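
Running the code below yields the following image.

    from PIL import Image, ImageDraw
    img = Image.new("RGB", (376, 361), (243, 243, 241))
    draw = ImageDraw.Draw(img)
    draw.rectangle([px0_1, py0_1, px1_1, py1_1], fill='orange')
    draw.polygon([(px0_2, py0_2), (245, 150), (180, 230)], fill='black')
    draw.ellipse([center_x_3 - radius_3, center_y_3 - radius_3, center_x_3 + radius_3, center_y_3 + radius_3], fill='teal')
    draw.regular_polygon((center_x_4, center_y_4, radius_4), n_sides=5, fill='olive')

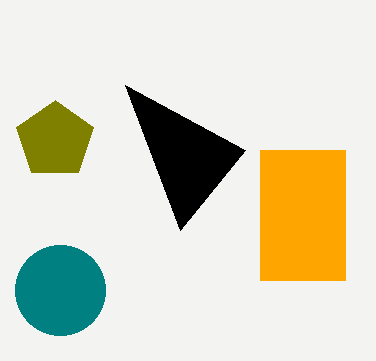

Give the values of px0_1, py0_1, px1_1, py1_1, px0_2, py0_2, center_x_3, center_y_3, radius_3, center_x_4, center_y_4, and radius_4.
px0_1 = 260, py0_1 = 150, px1_1 = 345, py1_1 = 280, px0_2 = 125, py0_2 = 85, center_x_3 = 60, center_y_3 = 290, radius_3 = 45, center_x_4 = 55, center_y_4 = 140, radius_4 = 40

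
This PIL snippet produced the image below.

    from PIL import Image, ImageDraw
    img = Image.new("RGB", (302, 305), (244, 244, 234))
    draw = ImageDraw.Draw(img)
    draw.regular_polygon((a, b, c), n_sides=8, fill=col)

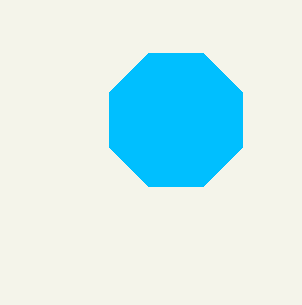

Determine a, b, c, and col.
a = 176
b = 120
c = 72
col = 'deepskyblue'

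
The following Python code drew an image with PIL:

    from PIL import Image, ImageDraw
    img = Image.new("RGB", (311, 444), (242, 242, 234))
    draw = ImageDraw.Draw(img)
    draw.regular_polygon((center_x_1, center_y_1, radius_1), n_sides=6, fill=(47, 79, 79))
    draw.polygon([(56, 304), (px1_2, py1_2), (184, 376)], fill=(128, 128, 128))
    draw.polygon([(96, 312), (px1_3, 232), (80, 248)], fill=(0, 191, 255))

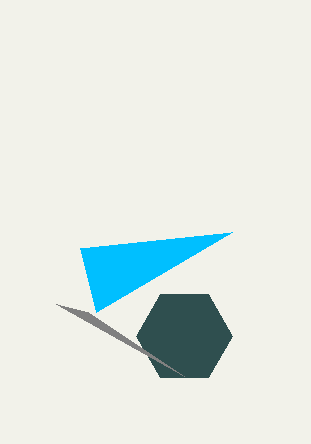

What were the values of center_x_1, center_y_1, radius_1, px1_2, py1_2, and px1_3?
center_x_1 = 184
center_y_1 = 336
radius_1 = 48
px1_2 = 88
py1_2 = 312
px1_3 = 232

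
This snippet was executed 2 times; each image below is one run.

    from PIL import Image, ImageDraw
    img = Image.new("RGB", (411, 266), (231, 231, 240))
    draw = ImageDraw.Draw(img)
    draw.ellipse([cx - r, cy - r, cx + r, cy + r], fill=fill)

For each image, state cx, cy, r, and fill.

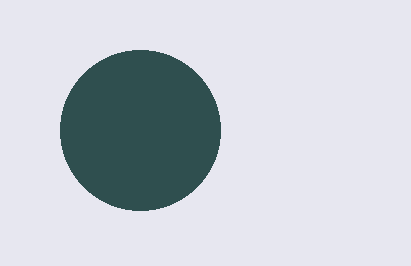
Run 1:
cx = 140
cy = 130
r = 80
fill = 'darkslategray'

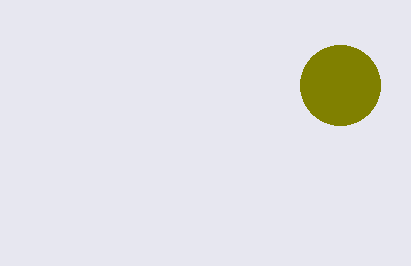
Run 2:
cx = 340, cy = 85, r = 40, fill = 'olive'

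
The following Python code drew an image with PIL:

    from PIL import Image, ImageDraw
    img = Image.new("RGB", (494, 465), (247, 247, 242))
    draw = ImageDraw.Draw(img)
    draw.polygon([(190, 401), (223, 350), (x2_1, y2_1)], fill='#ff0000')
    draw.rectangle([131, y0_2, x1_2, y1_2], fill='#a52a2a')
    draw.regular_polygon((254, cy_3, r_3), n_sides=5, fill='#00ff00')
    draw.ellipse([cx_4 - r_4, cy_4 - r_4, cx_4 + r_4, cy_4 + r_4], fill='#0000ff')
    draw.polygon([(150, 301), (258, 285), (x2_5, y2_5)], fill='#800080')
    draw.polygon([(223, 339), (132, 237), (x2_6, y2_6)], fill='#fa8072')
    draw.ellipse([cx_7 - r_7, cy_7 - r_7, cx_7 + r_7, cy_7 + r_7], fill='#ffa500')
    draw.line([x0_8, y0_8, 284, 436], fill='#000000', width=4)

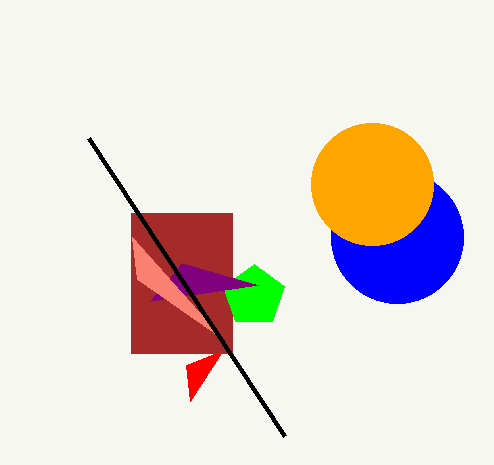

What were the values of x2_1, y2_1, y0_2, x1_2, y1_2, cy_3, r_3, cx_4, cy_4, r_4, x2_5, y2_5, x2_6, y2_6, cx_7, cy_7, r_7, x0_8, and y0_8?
x2_1 = 186
y2_1 = 365
y0_2 = 213
x1_2 = 232
y1_2 = 353
cy_3 = 296
r_3 = 32
cx_4 = 397
cy_4 = 237
r_4 = 66
x2_5 = 182
y2_5 = 263
x2_6 = 137
y2_6 = 279
cx_7 = 372
cy_7 = 184
r_7 = 61
x0_8 = 88
y0_8 = 138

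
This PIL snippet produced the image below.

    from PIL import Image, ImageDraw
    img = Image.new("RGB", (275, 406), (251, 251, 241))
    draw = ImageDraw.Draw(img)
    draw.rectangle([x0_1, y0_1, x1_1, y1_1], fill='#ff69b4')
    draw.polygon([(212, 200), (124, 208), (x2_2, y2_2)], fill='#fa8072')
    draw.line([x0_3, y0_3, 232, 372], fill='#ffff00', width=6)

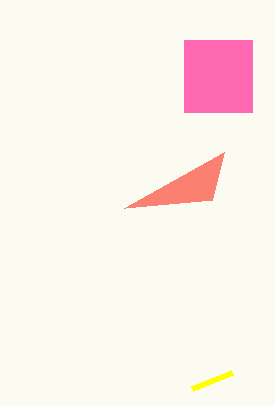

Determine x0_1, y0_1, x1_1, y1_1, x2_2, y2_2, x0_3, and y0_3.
x0_1 = 184; y0_1 = 40; x1_1 = 252; y1_1 = 112; x2_2 = 224; y2_2 = 152; x0_3 = 192; y0_3 = 388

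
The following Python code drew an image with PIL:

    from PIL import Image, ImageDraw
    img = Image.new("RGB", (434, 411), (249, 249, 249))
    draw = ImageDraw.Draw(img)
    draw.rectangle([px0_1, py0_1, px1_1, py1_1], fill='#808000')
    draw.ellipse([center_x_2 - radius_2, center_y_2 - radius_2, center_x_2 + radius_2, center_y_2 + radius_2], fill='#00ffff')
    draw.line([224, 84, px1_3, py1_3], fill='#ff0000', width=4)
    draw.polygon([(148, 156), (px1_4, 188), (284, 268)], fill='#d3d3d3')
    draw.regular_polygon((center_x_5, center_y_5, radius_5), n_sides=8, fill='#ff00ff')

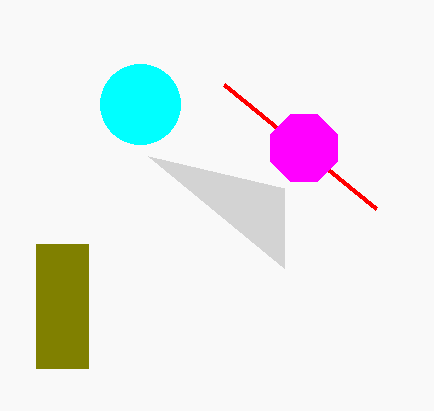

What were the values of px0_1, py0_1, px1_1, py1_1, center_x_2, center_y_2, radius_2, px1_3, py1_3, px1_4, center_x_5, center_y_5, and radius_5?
px0_1 = 36
py0_1 = 244
px1_1 = 88
py1_1 = 368
center_x_2 = 140
center_y_2 = 104
radius_2 = 40
px1_3 = 376
py1_3 = 208
px1_4 = 284
center_x_5 = 304
center_y_5 = 148
radius_5 = 36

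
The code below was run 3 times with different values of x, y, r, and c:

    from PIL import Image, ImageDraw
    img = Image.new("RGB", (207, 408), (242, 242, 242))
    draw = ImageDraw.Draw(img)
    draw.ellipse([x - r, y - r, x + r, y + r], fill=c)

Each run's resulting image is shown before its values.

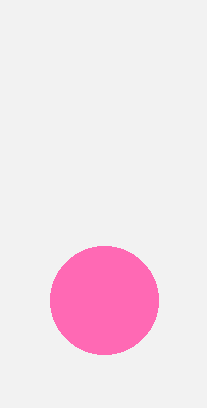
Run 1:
x = 104; y = 300; r = 54; c = 'hotpink'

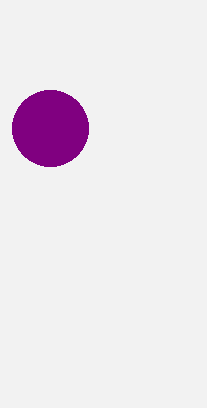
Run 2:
x = 50
y = 128
r = 38
c = 'purple'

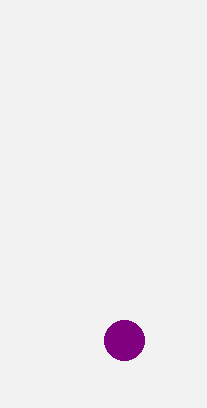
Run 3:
x = 124
y = 340
r = 20
c = 'purple'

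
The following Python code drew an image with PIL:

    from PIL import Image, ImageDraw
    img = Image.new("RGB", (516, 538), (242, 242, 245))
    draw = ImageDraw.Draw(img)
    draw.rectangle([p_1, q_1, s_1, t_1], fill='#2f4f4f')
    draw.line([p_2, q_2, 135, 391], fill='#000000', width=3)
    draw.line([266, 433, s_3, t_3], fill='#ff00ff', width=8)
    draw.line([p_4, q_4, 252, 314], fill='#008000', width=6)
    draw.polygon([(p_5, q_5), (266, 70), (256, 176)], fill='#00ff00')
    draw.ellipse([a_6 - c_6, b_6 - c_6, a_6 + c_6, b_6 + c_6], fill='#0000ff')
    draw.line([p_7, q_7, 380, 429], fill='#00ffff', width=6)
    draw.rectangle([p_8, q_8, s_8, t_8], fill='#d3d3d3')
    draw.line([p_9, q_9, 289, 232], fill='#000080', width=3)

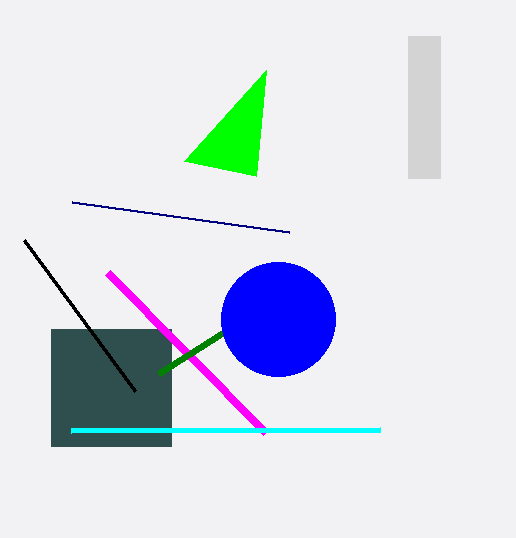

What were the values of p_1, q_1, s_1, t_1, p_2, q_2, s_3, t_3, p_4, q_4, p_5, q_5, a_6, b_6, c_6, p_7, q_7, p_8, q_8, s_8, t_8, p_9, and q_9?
p_1 = 51; q_1 = 329; s_1 = 171; t_1 = 446; p_2 = 24; q_2 = 240; s_3 = 108; t_3 = 273; p_4 = 159; q_4 = 373; p_5 = 184; q_5 = 161; a_6 = 278; b_6 = 319; c_6 = 57; p_7 = 71; q_7 = 430; p_8 = 408; q_8 = 36; s_8 = 440; t_8 = 178; p_9 = 72; q_9 = 202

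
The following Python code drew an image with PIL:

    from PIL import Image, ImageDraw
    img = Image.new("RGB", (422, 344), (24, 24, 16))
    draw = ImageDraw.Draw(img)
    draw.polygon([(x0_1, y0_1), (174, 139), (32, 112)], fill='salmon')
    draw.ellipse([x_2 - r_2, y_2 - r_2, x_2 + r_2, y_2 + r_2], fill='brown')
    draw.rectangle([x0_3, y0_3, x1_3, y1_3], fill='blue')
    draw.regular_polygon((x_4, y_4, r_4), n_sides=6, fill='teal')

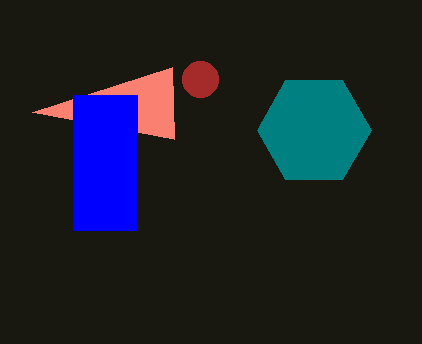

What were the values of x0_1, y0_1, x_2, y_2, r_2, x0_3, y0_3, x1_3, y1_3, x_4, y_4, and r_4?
x0_1 = 172
y0_1 = 67
x_2 = 200
y_2 = 79
r_2 = 18
x0_3 = 73
y0_3 = 95
x1_3 = 137
y1_3 = 230
x_4 = 314
y_4 = 130
r_4 = 57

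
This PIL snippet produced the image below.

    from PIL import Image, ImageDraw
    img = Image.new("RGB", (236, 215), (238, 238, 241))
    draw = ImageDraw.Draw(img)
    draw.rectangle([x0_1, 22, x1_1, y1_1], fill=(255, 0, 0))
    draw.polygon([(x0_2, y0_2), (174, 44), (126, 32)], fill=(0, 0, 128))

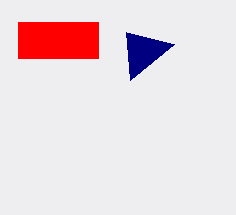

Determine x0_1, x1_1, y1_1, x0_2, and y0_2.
x0_1 = 18
x1_1 = 98
y1_1 = 58
x0_2 = 130
y0_2 = 80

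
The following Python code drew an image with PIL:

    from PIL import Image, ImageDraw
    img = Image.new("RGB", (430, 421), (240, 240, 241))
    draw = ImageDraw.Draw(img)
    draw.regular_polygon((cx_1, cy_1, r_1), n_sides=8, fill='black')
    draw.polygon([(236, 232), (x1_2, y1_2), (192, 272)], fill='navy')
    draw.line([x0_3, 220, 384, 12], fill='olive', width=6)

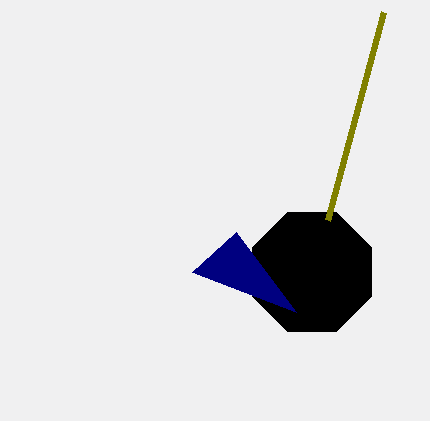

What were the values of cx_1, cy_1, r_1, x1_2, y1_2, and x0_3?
cx_1 = 312, cy_1 = 272, r_1 = 64, x1_2 = 296, y1_2 = 312, x0_3 = 328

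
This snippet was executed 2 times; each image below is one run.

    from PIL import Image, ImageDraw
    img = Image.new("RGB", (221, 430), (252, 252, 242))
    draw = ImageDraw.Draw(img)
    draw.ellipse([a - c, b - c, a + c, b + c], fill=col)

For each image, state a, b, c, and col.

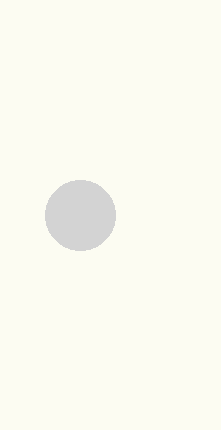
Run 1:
a = 80; b = 215; c = 35; col = 'lightgray'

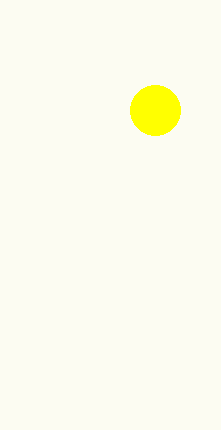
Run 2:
a = 155; b = 110; c = 25; col = 'yellow'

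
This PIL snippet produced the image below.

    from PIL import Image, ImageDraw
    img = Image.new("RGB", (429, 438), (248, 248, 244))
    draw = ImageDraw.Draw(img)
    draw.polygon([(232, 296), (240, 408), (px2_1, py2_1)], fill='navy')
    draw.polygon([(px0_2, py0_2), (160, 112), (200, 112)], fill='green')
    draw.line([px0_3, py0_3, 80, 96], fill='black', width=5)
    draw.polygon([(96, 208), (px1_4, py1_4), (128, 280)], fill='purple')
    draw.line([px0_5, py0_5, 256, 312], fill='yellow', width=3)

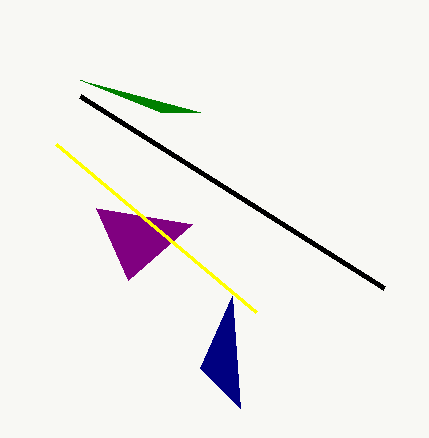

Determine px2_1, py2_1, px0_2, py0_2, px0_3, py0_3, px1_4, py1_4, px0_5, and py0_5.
px2_1 = 200; py2_1 = 368; px0_2 = 80; py0_2 = 80; px0_3 = 384; py0_3 = 288; px1_4 = 192; py1_4 = 224; px0_5 = 56; py0_5 = 144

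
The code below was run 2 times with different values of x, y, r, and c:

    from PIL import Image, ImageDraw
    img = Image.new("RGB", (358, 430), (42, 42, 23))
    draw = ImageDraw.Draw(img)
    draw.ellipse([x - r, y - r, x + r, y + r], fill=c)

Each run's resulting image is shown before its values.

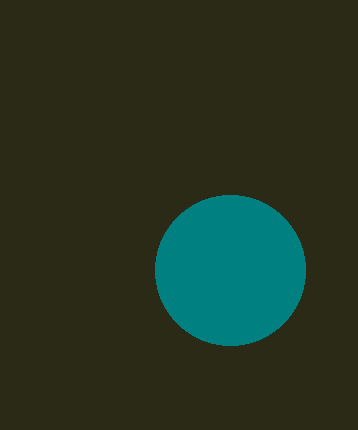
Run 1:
x = 230
y = 270
r = 75
c = 'teal'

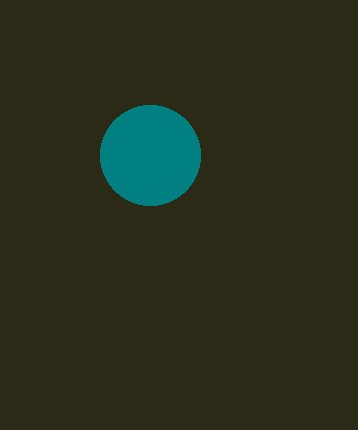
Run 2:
x = 150
y = 155
r = 50
c = 'teal'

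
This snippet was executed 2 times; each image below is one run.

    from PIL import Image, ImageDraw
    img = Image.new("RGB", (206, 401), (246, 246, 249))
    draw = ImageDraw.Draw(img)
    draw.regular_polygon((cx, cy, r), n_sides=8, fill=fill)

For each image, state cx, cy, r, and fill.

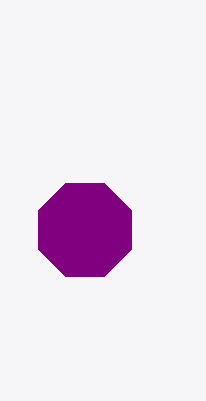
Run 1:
cx = 85, cy = 230, r = 50, fill = 'purple'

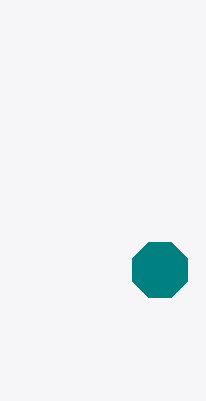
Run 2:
cx = 160
cy = 270
r = 30
fill = 'teal'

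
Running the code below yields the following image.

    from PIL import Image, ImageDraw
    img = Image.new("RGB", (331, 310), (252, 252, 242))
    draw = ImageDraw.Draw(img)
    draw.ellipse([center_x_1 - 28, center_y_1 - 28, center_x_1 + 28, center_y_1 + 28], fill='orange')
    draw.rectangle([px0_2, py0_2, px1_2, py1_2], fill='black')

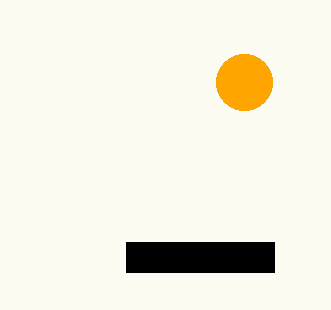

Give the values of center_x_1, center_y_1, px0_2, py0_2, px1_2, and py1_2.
center_x_1 = 244
center_y_1 = 82
px0_2 = 126
py0_2 = 242
px1_2 = 274
py1_2 = 272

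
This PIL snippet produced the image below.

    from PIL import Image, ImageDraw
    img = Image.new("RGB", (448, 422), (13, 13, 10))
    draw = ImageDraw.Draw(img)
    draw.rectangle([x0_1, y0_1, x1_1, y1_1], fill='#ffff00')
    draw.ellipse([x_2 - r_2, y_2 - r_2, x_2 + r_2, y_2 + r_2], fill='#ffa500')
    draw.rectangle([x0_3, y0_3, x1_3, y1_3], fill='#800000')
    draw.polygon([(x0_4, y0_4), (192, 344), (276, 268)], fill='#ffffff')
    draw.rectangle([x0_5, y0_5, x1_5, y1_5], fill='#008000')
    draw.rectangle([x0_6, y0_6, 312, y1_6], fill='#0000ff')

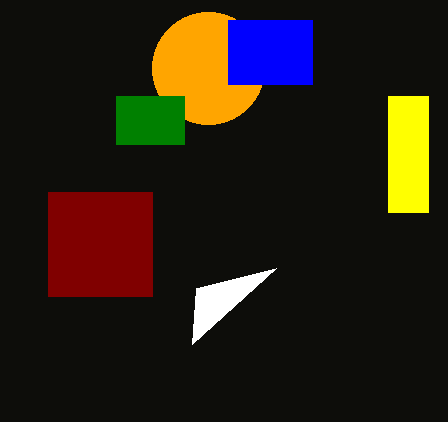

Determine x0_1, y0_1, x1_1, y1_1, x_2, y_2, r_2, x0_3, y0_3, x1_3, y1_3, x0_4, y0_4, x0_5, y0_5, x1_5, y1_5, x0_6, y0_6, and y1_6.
x0_1 = 388
y0_1 = 96
x1_1 = 428
y1_1 = 212
x_2 = 208
y_2 = 68
r_2 = 56
x0_3 = 48
y0_3 = 192
x1_3 = 152
y1_3 = 296
x0_4 = 196
y0_4 = 288
x0_5 = 116
y0_5 = 96
x1_5 = 184
y1_5 = 144
x0_6 = 228
y0_6 = 20
y1_6 = 84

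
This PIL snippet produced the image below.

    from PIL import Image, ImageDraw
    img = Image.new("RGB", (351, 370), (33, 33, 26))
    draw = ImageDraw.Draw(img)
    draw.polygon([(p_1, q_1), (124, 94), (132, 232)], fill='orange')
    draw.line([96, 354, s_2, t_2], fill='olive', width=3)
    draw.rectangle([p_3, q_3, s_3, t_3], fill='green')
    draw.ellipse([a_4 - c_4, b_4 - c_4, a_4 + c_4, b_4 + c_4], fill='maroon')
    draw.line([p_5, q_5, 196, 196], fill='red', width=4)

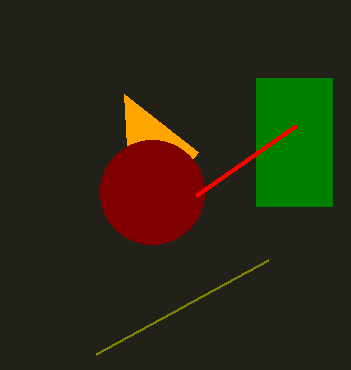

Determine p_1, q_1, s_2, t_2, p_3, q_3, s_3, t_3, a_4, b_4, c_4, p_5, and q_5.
p_1 = 198
q_1 = 152
s_2 = 268
t_2 = 260
p_3 = 256
q_3 = 78
s_3 = 332
t_3 = 206
a_4 = 152
b_4 = 192
c_4 = 52
p_5 = 296
q_5 = 126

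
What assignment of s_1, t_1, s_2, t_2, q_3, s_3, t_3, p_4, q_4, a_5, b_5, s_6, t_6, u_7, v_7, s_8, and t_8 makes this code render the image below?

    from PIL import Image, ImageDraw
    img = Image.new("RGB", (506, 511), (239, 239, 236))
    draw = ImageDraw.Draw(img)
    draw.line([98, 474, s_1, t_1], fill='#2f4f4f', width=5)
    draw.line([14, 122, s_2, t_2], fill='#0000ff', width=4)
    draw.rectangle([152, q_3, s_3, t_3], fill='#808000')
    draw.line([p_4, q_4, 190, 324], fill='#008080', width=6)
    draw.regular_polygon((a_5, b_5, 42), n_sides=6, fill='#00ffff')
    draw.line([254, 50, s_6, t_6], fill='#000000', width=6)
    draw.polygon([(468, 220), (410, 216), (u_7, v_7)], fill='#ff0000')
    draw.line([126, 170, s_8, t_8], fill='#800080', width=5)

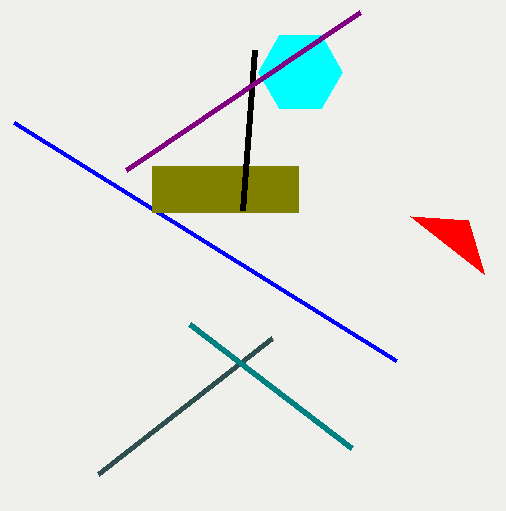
s_1 = 272; t_1 = 338; s_2 = 396; t_2 = 360; q_3 = 166; s_3 = 298; t_3 = 212; p_4 = 352; q_4 = 448; a_5 = 300; b_5 = 72; s_6 = 242; t_6 = 210; u_7 = 484; v_7 = 274; s_8 = 360; t_8 = 12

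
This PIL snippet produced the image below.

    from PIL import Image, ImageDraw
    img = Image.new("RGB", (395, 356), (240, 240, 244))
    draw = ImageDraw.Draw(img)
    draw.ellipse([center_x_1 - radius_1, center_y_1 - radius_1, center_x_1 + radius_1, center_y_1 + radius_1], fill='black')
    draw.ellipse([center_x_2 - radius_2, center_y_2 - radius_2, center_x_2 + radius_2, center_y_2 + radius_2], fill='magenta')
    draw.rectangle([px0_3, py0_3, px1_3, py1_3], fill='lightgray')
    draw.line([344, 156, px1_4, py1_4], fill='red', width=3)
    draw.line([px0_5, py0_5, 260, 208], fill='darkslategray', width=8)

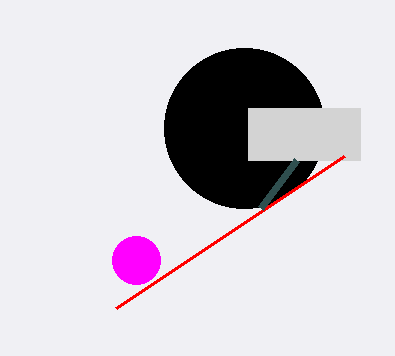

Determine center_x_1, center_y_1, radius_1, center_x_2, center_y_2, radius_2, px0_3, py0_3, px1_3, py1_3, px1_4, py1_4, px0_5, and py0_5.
center_x_1 = 244
center_y_1 = 128
radius_1 = 80
center_x_2 = 136
center_y_2 = 260
radius_2 = 24
px0_3 = 248
py0_3 = 108
px1_3 = 360
py1_3 = 160
px1_4 = 116
py1_4 = 308
px0_5 = 296
py0_5 = 160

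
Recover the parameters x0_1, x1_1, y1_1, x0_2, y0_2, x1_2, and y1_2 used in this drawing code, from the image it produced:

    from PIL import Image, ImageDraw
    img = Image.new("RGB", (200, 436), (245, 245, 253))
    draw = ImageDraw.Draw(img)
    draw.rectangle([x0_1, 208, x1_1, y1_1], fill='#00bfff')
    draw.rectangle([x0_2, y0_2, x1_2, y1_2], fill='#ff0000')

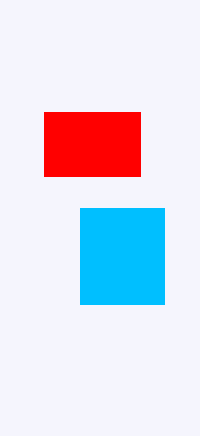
x0_1 = 80, x1_1 = 164, y1_1 = 304, x0_2 = 44, y0_2 = 112, x1_2 = 140, y1_2 = 176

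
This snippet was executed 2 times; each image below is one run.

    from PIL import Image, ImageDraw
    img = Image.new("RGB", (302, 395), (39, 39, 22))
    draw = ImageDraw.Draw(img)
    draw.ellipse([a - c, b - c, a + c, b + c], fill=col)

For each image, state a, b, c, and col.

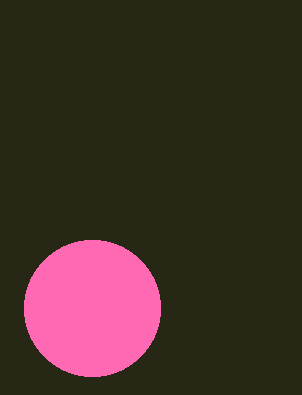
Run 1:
a = 92
b = 308
c = 68
col = 'hotpink'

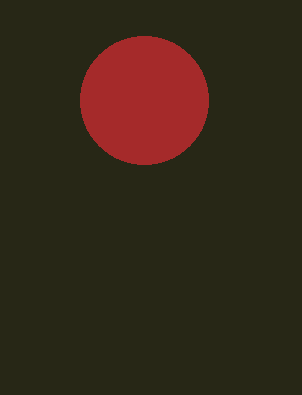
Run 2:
a = 144
b = 100
c = 64
col = 'brown'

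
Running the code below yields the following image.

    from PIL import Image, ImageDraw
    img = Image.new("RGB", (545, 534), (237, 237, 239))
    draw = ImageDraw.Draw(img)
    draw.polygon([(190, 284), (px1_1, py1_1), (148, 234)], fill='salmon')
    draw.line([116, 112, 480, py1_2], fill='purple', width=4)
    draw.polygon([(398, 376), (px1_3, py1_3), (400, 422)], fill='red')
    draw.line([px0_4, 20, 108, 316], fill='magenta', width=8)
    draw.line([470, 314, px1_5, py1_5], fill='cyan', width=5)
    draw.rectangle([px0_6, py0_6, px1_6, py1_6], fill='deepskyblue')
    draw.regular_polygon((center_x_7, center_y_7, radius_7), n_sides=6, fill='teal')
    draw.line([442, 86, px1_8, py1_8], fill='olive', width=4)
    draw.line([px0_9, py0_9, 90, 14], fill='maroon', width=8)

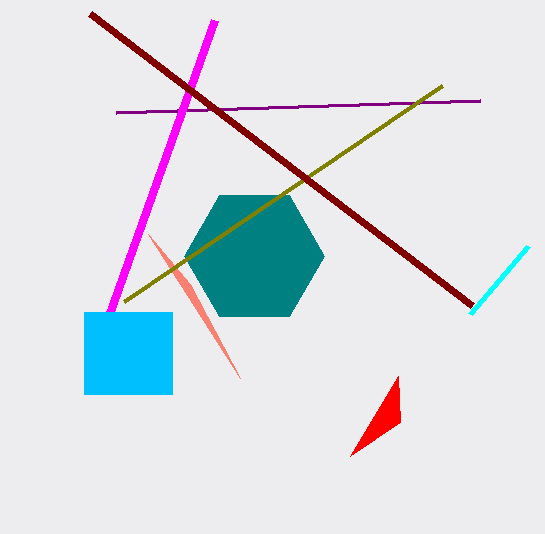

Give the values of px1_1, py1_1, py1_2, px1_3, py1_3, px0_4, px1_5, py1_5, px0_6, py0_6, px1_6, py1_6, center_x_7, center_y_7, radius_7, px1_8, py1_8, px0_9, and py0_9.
px1_1 = 240
py1_1 = 378
py1_2 = 100
px1_3 = 350
py1_3 = 456
px0_4 = 214
px1_5 = 528
py1_5 = 246
px0_6 = 84
py0_6 = 312
px1_6 = 172
py1_6 = 394
center_x_7 = 254
center_y_7 = 256
radius_7 = 70
px1_8 = 124
py1_8 = 302
px0_9 = 472
py0_9 = 306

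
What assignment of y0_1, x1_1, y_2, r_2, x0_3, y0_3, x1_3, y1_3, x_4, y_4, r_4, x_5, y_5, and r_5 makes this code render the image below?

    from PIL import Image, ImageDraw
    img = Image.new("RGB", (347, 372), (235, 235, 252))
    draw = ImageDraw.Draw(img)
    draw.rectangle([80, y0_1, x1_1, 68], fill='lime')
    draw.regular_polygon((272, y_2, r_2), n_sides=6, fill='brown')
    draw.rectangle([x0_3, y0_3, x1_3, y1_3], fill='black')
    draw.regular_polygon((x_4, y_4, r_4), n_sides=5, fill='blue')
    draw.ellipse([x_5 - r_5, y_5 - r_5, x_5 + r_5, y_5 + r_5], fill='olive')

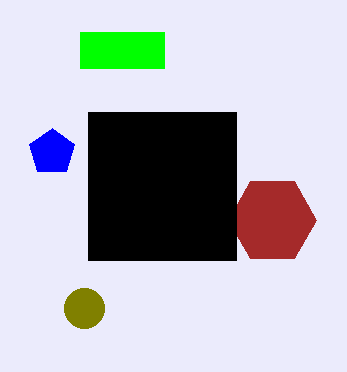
y0_1 = 32, x1_1 = 164, y_2 = 220, r_2 = 44, x0_3 = 88, y0_3 = 112, x1_3 = 236, y1_3 = 260, x_4 = 52, y_4 = 152, r_4 = 24, x_5 = 84, y_5 = 308, r_5 = 20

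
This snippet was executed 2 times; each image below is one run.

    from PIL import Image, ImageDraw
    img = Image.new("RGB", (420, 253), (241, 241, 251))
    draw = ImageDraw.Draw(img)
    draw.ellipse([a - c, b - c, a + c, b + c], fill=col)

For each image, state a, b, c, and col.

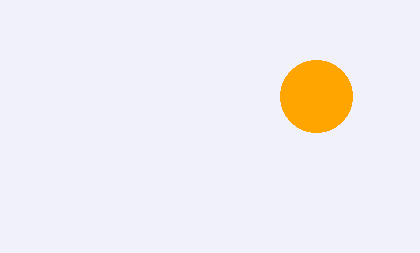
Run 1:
a = 316; b = 96; c = 36; col = 'orange'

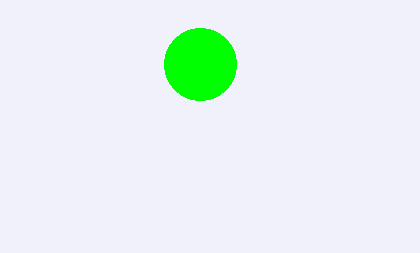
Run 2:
a = 200, b = 64, c = 36, col = 'lime'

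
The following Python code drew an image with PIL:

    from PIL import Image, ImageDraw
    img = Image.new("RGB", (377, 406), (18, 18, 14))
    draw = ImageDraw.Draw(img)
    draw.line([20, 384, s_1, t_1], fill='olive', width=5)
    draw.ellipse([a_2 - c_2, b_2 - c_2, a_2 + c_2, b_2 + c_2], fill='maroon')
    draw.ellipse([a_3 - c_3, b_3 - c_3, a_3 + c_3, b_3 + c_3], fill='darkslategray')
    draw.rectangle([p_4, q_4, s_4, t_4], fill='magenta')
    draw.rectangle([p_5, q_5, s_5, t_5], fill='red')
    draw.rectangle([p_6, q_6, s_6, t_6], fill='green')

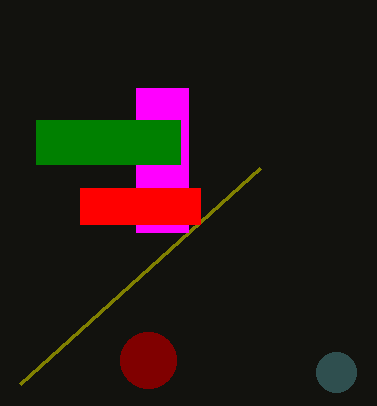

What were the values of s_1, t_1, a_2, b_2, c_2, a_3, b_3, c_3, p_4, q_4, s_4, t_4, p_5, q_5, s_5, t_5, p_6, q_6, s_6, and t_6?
s_1 = 260; t_1 = 168; a_2 = 148; b_2 = 360; c_2 = 28; a_3 = 336; b_3 = 372; c_3 = 20; p_4 = 136; q_4 = 88; s_4 = 188; t_4 = 232; p_5 = 80; q_5 = 188; s_5 = 200; t_5 = 224; p_6 = 36; q_6 = 120; s_6 = 180; t_6 = 164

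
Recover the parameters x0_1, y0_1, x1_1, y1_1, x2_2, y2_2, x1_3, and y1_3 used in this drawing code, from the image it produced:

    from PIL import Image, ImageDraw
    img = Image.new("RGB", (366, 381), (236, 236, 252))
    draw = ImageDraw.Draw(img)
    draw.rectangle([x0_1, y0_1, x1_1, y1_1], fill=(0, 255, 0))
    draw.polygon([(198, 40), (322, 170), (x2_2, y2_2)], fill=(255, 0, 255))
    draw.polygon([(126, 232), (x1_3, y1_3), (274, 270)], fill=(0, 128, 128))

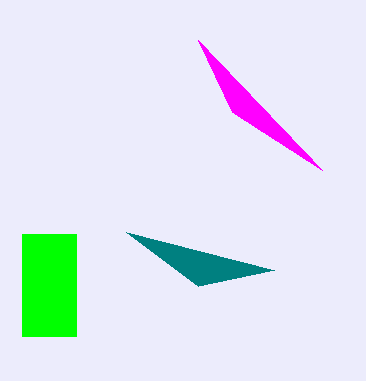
x0_1 = 22, y0_1 = 234, x1_1 = 76, y1_1 = 336, x2_2 = 232, y2_2 = 112, x1_3 = 198, y1_3 = 286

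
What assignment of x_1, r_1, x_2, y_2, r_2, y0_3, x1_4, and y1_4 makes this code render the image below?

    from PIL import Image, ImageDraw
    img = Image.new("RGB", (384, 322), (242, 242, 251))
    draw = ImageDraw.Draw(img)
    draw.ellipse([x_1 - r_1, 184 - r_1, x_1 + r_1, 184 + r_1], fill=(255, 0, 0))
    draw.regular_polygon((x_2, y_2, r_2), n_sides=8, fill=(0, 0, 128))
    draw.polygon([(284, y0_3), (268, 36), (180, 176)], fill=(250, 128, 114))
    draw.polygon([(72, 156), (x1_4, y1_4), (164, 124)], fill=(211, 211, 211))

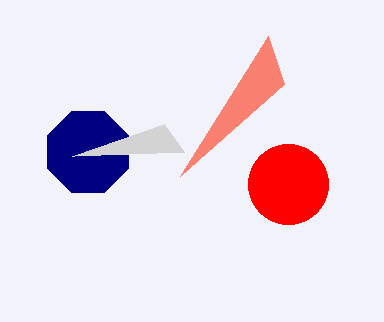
x_1 = 288, r_1 = 40, x_2 = 88, y_2 = 152, r_2 = 44, y0_3 = 84, x1_4 = 184, y1_4 = 152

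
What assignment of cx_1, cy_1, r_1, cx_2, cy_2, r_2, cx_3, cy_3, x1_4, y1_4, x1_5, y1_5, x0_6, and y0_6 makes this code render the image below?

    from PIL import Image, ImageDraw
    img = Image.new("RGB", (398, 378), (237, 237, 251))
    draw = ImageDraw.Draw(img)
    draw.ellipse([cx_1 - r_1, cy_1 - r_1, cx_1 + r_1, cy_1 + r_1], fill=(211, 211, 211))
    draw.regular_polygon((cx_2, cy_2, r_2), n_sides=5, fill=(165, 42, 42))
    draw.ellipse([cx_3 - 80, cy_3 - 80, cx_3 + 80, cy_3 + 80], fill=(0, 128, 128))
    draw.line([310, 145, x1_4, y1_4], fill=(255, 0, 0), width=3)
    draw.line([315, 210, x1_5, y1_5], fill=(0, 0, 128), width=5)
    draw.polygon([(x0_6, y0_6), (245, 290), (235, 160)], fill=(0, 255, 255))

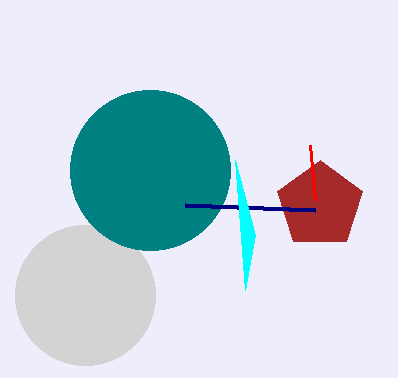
cx_1 = 85, cy_1 = 295, r_1 = 70, cx_2 = 320, cy_2 = 205, r_2 = 45, cx_3 = 150, cy_3 = 170, x1_4 = 315, y1_4 = 200, x1_5 = 185, y1_5 = 205, x0_6 = 255, y0_6 = 235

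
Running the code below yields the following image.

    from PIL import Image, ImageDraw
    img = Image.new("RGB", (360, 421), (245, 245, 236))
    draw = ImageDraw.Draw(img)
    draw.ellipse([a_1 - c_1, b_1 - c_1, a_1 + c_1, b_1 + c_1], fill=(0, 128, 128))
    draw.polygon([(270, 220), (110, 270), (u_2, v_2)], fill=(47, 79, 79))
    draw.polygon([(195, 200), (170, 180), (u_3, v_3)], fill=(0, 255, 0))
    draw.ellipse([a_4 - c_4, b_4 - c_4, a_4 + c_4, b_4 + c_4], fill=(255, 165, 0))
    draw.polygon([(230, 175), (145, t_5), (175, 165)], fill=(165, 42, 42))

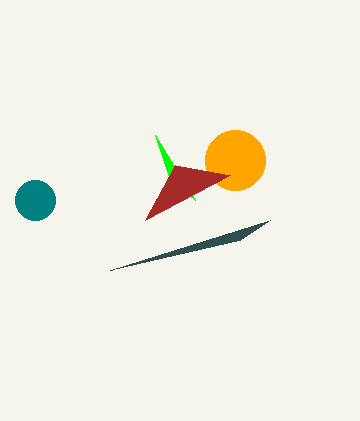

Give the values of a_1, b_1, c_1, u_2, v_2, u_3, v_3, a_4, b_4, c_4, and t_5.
a_1 = 35; b_1 = 200; c_1 = 20; u_2 = 240; v_2 = 240; u_3 = 155; v_3 = 135; a_4 = 235; b_4 = 160; c_4 = 30; t_5 = 220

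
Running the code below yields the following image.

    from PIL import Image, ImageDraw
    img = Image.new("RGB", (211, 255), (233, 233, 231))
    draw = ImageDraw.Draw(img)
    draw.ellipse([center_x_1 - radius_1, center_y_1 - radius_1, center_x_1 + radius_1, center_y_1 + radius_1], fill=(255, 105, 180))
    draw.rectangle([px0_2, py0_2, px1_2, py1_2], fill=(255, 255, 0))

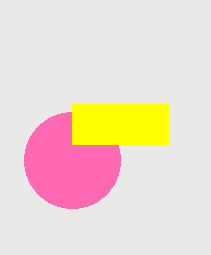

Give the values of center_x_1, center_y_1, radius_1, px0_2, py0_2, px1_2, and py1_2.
center_x_1 = 72, center_y_1 = 160, radius_1 = 48, px0_2 = 72, py0_2 = 104, px1_2 = 168, py1_2 = 144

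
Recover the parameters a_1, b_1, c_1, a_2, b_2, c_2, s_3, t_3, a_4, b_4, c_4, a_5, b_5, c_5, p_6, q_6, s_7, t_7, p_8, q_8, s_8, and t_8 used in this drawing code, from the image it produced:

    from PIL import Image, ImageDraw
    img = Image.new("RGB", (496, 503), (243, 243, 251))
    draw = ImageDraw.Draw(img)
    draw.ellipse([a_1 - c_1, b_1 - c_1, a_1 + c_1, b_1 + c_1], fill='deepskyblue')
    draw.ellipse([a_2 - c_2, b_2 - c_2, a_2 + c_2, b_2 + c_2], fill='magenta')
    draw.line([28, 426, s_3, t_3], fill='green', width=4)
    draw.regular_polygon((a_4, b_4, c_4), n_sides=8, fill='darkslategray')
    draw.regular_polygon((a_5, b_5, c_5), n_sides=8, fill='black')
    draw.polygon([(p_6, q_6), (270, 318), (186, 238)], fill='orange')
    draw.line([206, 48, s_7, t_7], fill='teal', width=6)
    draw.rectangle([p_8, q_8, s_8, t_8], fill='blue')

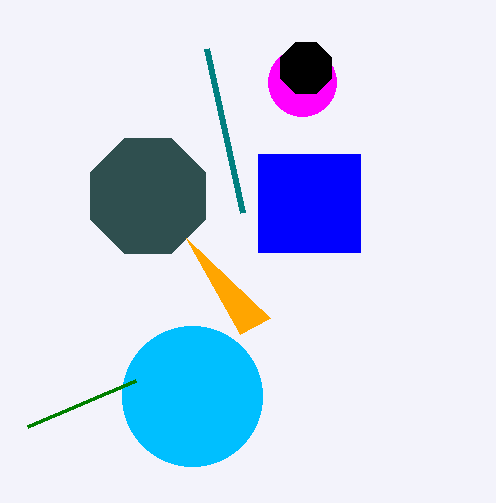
a_1 = 192
b_1 = 396
c_1 = 70
a_2 = 302
b_2 = 82
c_2 = 34
s_3 = 136
t_3 = 380
a_4 = 148
b_4 = 196
c_4 = 62
a_5 = 306
b_5 = 68
c_5 = 28
p_6 = 240
q_6 = 334
s_7 = 242
t_7 = 212
p_8 = 258
q_8 = 154
s_8 = 360
t_8 = 252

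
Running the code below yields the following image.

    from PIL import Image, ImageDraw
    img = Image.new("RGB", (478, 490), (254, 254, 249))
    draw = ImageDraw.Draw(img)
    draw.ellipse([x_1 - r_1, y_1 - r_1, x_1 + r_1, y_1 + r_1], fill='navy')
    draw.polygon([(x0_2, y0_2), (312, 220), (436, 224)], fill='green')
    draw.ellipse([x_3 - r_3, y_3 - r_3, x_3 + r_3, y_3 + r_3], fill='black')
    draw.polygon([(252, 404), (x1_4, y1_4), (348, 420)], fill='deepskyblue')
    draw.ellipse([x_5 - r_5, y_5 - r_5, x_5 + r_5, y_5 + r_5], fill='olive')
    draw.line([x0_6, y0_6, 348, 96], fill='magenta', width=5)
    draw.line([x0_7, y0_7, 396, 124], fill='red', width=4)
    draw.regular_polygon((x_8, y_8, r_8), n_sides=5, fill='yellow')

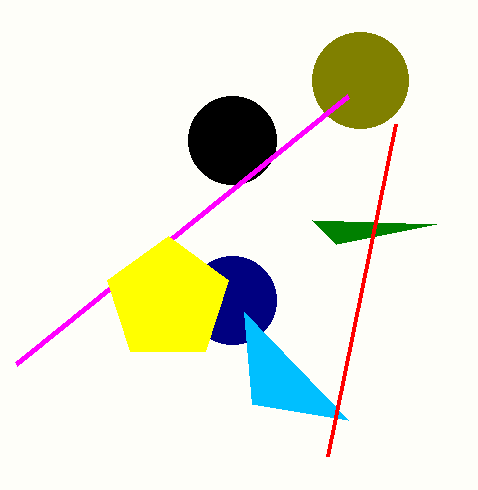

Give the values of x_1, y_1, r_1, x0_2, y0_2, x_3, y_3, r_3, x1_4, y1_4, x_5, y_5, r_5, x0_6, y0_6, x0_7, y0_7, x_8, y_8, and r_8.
x_1 = 232; y_1 = 300; r_1 = 44; x0_2 = 336; y0_2 = 244; x_3 = 232; y_3 = 140; r_3 = 44; x1_4 = 244; y1_4 = 312; x_5 = 360; y_5 = 80; r_5 = 48; x0_6 = 16; y0_6 = 364; x0_7 = 328; y0_7 = 456; x_8 = 168; y_8 = 300; r_8 = 64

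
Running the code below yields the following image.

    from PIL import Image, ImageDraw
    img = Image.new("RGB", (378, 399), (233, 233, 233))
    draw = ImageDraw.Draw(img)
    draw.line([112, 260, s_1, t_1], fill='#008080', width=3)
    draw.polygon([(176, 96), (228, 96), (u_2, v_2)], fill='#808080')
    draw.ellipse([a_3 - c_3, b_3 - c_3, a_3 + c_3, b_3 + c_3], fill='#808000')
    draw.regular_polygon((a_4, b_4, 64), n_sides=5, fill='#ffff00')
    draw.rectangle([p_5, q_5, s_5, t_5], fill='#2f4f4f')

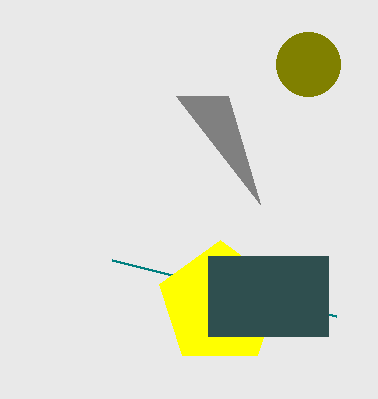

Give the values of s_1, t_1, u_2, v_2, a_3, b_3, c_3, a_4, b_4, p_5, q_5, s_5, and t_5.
s_1 = 336
t_1 = 316
u_2 = 260
v_2 = 204
a_3 = 308
b_3 = 64
c_3 = 32
a_4 = 220
b_4 = 304
p_5 = 208
q_5 = 256
s_5 = 328
t_5 = 336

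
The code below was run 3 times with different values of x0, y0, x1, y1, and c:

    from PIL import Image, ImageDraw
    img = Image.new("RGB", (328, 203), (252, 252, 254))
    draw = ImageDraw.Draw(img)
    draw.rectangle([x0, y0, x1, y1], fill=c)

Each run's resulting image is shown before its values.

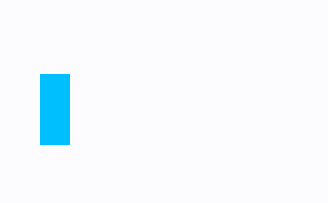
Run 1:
x0 = 40, y0 = 74, x1 = 69, y1 = 144, c = 'deepskyblue'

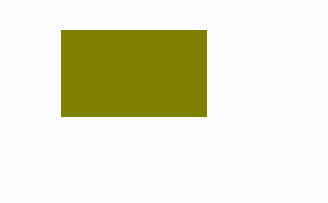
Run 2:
x0 = 61; y0 = 30; x1 = 206; y1 = 116; c = 'olive'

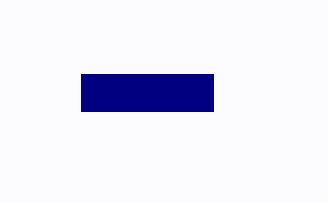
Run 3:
x0 = 81
y0 = 74
x1 = 213
y1 = 111
c = 'navy'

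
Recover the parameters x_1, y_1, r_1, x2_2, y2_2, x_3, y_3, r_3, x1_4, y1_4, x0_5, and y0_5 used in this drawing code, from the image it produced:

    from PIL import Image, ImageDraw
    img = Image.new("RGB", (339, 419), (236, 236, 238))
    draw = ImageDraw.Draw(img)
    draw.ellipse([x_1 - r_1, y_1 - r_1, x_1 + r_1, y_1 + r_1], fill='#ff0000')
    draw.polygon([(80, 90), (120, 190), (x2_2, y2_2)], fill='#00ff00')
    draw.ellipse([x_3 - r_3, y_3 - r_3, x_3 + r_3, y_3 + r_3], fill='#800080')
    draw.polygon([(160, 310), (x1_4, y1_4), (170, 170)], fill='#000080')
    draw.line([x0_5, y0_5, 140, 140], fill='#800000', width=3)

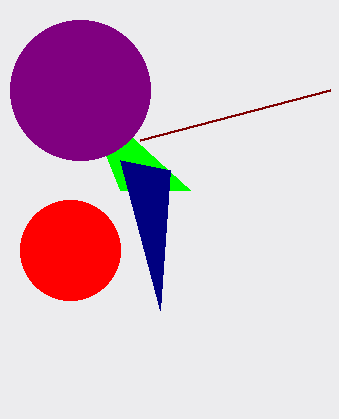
x_1 = 70
y_1 = 250
r_1 = 50
x2_2 = 190
y2_2 = 190
x_3 = 80
y_3 = 90
r_3 = 70
x1_4 = 120
y1_4 = 160
x0_5 = 330
y0_5 = 90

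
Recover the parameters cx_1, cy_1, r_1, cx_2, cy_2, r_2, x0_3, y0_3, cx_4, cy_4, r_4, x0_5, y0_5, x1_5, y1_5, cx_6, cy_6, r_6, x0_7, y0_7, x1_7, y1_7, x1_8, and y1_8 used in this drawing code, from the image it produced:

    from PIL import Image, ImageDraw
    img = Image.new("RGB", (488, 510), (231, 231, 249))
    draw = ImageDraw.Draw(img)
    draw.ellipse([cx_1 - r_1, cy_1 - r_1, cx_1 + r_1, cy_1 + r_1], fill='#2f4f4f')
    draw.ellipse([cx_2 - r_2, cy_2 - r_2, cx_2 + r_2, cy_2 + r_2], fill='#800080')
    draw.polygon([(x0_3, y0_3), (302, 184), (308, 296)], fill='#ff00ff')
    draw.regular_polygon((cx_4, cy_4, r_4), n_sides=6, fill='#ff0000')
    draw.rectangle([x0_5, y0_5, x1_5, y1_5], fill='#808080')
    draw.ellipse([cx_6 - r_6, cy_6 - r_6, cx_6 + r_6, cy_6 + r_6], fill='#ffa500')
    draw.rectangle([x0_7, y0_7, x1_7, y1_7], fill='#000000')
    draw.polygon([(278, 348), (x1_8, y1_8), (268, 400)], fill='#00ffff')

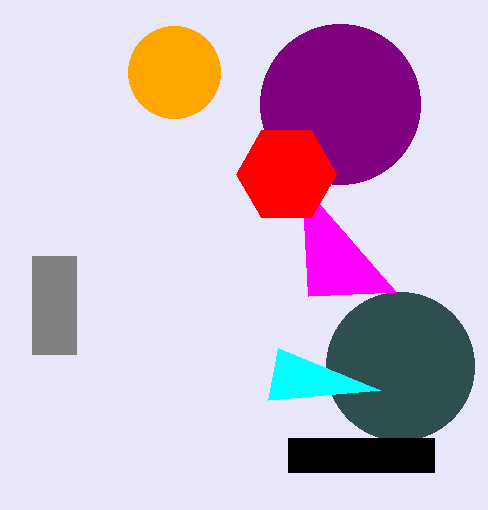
cx_1 = 400
cy_1 = 366
r_1 = 74
cx_2 = 340
cy_2 = 104
r_2 = 80
x0_3 = 396
y0_3 = 292
cx_4 = 286
cy_4 = 174
r_4 = 50
x0_5 = 32
y0_5 = 256
x1_5 = 76
y1_5 = 354
cx_6 = 174
cy_6 = 72
r_6 = 46
x0_7 = 288
y0_7 = 438
x1_7 = 434
y1_7 = 472
x1_8 = 380
y1_8 = 390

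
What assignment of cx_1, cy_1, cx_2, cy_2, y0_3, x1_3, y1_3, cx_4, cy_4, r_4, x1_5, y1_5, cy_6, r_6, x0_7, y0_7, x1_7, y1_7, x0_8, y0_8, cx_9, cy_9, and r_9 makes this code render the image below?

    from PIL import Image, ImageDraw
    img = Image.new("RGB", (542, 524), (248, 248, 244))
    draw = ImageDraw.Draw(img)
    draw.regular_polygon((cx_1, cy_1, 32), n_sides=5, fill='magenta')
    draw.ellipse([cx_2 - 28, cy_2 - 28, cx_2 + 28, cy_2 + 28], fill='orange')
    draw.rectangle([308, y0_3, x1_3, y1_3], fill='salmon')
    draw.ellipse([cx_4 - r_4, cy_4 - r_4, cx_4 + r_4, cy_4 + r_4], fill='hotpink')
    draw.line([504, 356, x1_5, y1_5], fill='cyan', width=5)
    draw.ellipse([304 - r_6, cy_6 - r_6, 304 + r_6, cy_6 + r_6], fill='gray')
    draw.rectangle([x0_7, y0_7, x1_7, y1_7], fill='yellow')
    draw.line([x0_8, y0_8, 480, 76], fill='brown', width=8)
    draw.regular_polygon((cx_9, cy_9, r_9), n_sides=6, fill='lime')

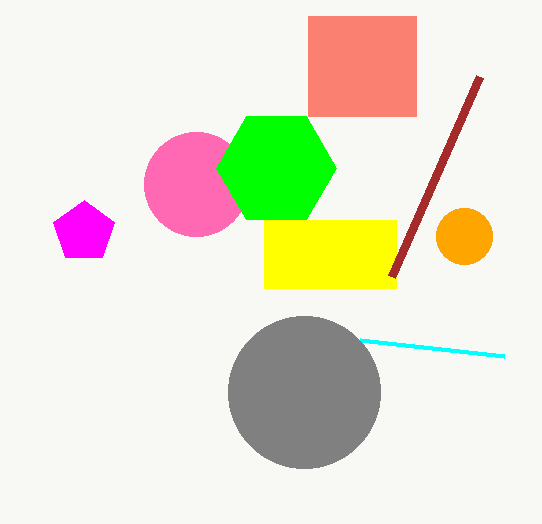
cx_1 = 84; cy_1 = 232; cx_2 = 464; cy_2 = 236; y0_3 = 16; x1_3 = 416; y1_3 = 116; cx_4 = 196; cy_4 = 184; r_4 = 52; x1_5 = 360; y1_5 = 340; cy_6 = 392; r_6 = 76; x0_7 = 264; y0_7 = 220; x1_7 = 396; y1_7 = 288; x0_8 = 392; y0_8 = 276; cx_9 = 276; cy_9 = 168; r_9 = 60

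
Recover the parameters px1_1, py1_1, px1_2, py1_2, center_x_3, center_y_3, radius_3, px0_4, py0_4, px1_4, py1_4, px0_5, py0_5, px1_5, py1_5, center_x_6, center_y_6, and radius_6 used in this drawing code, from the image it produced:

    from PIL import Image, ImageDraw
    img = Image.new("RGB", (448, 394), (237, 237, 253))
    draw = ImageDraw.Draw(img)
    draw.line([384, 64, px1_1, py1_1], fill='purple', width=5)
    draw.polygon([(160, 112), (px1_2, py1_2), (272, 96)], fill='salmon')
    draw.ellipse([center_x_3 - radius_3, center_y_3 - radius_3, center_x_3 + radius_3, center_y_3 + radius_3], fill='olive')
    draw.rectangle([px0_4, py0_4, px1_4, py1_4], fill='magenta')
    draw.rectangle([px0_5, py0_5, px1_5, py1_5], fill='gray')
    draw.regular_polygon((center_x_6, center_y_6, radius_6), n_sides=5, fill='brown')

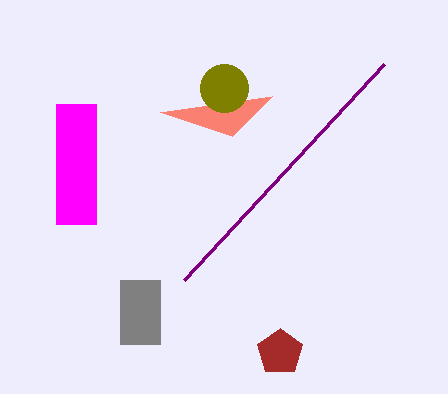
px1_1 = 184; py1_1 = 280; px1_2 = 232; py1_2 = 136; center_x_3 = 224; center_y_3 = 88; radius_3 = 24; px0_4 = 56; py0_4 = 104; px1_4 = 96; py1_4 = 224; px0_5 = 120; py0_5 = 280; px1_5 = 160; py1_5 = 344; center_x_6 = 280; center_y_6 = 352; radius_6 = 24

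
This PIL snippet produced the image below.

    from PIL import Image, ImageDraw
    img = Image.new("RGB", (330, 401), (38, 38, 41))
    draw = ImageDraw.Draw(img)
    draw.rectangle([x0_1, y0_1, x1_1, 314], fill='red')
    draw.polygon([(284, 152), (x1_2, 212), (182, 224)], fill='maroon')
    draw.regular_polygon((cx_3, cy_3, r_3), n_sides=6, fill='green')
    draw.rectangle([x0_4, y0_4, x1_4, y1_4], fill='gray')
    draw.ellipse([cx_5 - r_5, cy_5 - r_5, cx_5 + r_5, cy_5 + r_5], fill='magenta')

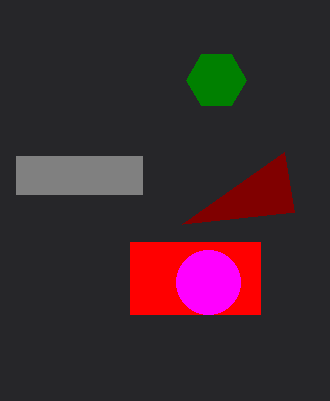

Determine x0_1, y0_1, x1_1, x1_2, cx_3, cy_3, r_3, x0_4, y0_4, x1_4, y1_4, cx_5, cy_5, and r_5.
x0_1 = 130; y0_1 = 242; x1_1 = 260; x1_2 = 294; cx_3 = 216; cy_3 = 80; r_3 = 30; x0_4 = 16; y0_4 = 156; x1_4 = 142; y1_4 = 194; cx_5 = 208; cy_5 = 282; r_5 = 32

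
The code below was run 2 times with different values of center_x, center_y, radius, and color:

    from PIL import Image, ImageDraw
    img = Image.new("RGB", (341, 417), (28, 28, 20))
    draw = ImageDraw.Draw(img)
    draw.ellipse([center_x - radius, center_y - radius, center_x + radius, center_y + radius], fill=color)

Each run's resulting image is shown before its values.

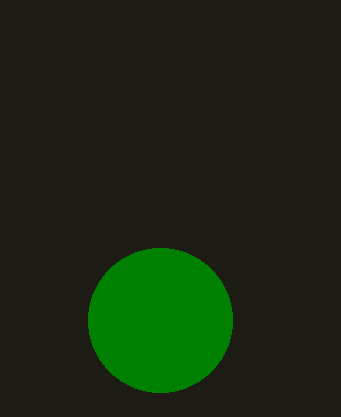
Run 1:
center_x = 160, center_y = 320, radius = 72, color = 'green'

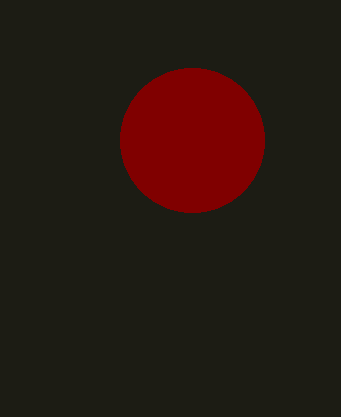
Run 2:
center_x = 192; center_y = 140; radius = 72; color = 'maroon'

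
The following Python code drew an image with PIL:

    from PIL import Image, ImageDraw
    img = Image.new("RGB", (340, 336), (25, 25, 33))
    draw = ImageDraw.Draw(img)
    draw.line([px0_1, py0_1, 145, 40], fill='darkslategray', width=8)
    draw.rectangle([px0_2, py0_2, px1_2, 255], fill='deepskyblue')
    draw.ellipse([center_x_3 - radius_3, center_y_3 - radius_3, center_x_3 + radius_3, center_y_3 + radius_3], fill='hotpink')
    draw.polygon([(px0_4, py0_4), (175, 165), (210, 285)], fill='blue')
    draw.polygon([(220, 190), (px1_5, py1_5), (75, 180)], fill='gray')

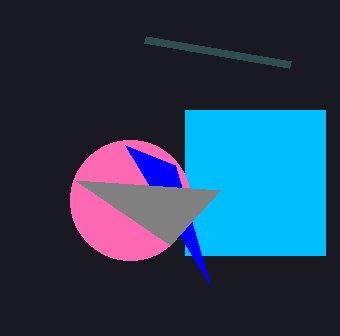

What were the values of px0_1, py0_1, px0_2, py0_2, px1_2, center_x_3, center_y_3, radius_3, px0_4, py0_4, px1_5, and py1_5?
px0_1 = 290; py0_1 = 65; px0_2 = 185; py0_2 = 110; px1_2 = 325; center_x_3 = 130; center_y_3 = 200; radius_3 = 60; px0_4 = 125; py0_4 = 145; px1_5 = 170; py1_5 = 245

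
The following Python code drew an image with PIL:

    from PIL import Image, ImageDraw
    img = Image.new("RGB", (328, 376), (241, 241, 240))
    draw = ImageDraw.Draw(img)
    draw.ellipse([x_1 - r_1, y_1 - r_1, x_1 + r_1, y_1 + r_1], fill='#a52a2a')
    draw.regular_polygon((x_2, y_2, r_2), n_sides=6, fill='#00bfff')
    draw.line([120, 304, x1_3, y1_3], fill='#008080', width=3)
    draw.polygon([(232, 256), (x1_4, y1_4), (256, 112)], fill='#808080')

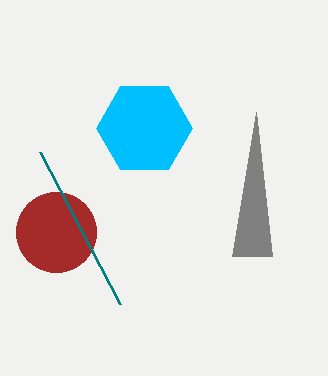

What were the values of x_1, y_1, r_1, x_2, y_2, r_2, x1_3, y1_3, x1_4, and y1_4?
x_1 = 56
y_1 = 232
r_1 = 40
x_2 = 144
y_2 = 128
r_2 = 48
x1_3 = 40
y1_3 = 152
x1_4 = 272
y1_4 = 256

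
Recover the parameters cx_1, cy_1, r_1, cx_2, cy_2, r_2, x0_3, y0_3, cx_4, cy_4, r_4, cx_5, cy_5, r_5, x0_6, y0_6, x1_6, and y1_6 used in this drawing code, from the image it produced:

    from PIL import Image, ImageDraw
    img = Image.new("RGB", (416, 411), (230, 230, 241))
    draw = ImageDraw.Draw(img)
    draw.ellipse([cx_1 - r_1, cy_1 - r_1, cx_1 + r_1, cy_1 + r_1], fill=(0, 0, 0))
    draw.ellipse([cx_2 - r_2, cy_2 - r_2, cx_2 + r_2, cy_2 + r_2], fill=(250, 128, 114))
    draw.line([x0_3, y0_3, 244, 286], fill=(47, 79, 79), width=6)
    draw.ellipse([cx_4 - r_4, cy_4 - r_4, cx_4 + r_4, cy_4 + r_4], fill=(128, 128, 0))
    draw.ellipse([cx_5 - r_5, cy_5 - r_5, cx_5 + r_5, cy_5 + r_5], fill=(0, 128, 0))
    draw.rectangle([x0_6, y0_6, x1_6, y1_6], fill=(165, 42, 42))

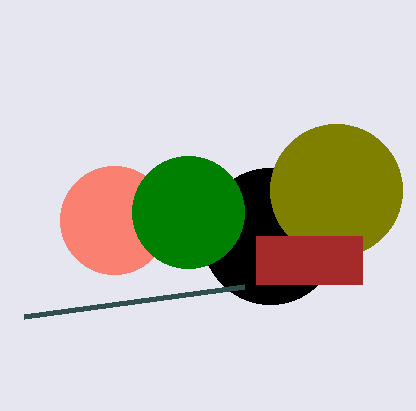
cx_1 = 270, cy_1 = 236, r_1 = 68, cx_2 = 114, cy_2 = 220, r_2 = 54, x0_3 = 24, y0_3 = 316, cx_4 = 336, cy_4 = 190, r_4 = 66, cx_5 = 188, cy_5 = 212, r_5 = 56, x0_6 = 256, y0_6 = 236, x1_6 = 362, y1_6 = 284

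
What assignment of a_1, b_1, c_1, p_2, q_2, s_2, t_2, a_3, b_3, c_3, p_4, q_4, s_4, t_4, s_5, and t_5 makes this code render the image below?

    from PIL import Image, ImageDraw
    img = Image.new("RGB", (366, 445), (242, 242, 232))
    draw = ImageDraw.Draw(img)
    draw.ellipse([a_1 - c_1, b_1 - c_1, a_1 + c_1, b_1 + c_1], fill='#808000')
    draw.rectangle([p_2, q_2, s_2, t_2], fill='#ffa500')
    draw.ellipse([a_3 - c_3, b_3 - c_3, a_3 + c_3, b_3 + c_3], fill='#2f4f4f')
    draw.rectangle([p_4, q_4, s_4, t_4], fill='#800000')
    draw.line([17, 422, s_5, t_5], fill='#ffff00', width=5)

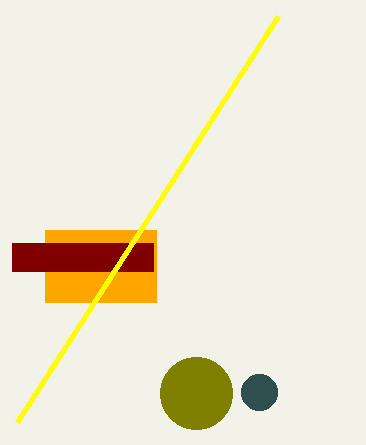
a_1 = 196
b_1 = 393
c_1 = 36
p_2 = 45
q_2 = 230
s_2 = 156
t_2 = 302
a_3 = 259
b_3 = 392
c_3 = 18
p_4 = 12
q_4 = 243
s_4 = 153
t_4 = 271
s_5 = 278
t_5 = 16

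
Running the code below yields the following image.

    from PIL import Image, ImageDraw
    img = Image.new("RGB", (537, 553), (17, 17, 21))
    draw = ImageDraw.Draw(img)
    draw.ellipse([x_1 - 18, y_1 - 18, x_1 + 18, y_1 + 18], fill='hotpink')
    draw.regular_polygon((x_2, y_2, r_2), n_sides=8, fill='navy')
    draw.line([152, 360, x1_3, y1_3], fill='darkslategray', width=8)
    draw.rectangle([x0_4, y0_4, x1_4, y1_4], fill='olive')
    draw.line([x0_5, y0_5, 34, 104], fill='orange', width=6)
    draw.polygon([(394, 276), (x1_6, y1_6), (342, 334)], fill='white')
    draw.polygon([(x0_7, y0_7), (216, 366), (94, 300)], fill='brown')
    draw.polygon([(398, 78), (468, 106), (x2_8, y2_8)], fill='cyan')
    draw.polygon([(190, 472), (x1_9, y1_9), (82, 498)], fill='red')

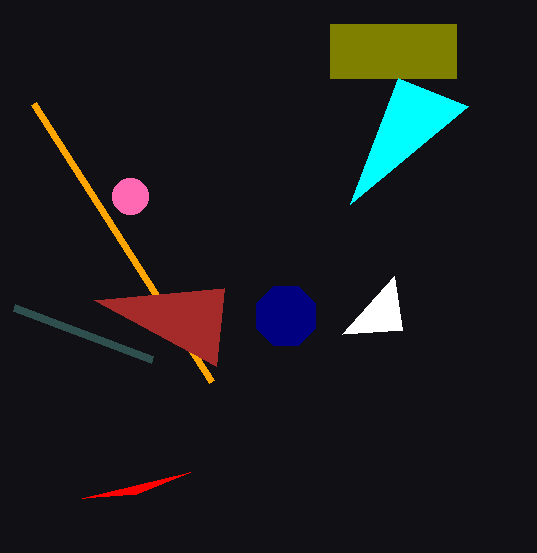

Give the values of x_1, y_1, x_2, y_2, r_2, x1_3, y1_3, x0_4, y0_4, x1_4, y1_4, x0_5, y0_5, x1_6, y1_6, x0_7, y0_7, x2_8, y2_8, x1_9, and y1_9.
x_1 = 130, y_1 = 196, x_2 = 286, y_2 = 316, r_2 = 32, x1_3 = 14, y1_3 = 308, x0_4 = 330, y0_4 = 24, x1_4 = 456, y1_4 = 78, x0_5 = 212, y0_5 = 382, x1_6 = 402, y1_6 = 330, x0_7 = 224, y0_7 = 288, x2_8 = 350, y2_8 = 204, x1_9 = 136, y1_9 = 494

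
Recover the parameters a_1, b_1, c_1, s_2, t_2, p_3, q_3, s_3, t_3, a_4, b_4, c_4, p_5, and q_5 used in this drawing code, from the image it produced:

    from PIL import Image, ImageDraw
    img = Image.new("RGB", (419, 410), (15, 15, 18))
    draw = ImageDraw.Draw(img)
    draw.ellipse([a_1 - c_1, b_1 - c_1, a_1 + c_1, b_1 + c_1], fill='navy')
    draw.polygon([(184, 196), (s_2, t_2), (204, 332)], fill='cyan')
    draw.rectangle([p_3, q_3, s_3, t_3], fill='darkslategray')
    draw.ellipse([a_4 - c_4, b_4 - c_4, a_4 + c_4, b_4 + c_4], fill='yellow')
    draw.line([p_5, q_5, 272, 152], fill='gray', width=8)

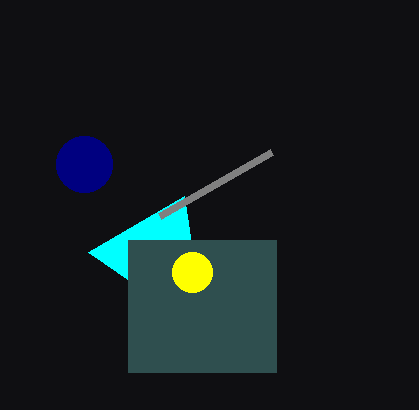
a_1 = 84; b_1 = 164; c_1 = 28; s_2 = 88; t_2 = 252; p_3 = 128; q_3 = 240; s_3 = 276; t_3 = 372; a_4 = 192; b_4 = 272; c_4 = 20; p_5 = 160; q_5 = 216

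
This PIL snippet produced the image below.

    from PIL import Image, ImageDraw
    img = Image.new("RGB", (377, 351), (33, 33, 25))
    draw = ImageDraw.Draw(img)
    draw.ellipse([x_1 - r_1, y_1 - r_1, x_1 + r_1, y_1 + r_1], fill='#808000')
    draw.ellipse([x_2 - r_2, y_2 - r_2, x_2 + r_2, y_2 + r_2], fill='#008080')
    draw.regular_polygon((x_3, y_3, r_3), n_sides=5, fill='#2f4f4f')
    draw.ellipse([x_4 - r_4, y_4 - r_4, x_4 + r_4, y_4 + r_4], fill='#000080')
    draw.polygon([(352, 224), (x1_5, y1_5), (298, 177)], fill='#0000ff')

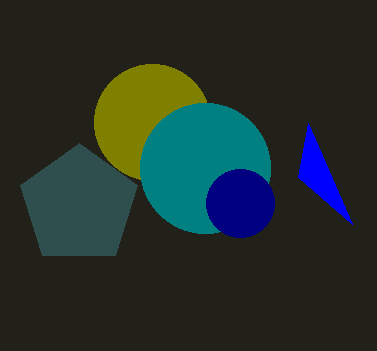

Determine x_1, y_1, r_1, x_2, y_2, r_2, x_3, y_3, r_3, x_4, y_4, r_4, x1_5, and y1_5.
x_1 = 152, y_1 = 122, r_1 = 58, x_2 = 205, y_2 = 168, r_2 = 65, x_3 = 79, y_3 = 205, r_3 = 62, x_4 = 240, y_4 = 203, r_4 = 34, x1_5 = 308, y1_5 = 123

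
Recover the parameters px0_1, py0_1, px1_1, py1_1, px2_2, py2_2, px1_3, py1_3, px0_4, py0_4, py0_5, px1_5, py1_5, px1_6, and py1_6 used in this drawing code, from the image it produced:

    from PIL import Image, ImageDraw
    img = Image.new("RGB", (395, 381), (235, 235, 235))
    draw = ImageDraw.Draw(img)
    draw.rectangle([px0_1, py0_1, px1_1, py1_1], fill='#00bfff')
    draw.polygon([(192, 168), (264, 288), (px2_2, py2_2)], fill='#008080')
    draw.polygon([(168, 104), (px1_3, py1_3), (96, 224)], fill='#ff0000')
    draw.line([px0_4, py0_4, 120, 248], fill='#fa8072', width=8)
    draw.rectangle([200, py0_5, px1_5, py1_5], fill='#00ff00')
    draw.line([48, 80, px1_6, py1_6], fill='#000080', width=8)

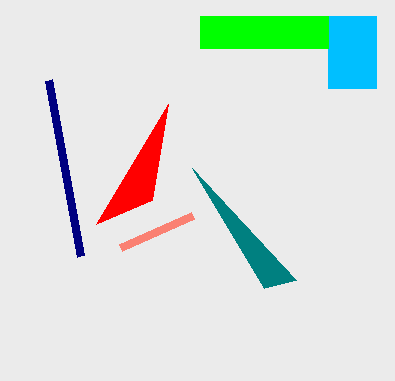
px0_1 = 328; py0_1 = 16; px1_1 = 376; py1_1 = 88; px2_2 = 296; py2_2 = 280; px1_3 = 152; py1_3 = 200; px0_4 = 192; py0_4 = 216; py0_5 = 16; px1_5 = 328; py1_5 = 48; px1_6 = 80; py1_6 = 256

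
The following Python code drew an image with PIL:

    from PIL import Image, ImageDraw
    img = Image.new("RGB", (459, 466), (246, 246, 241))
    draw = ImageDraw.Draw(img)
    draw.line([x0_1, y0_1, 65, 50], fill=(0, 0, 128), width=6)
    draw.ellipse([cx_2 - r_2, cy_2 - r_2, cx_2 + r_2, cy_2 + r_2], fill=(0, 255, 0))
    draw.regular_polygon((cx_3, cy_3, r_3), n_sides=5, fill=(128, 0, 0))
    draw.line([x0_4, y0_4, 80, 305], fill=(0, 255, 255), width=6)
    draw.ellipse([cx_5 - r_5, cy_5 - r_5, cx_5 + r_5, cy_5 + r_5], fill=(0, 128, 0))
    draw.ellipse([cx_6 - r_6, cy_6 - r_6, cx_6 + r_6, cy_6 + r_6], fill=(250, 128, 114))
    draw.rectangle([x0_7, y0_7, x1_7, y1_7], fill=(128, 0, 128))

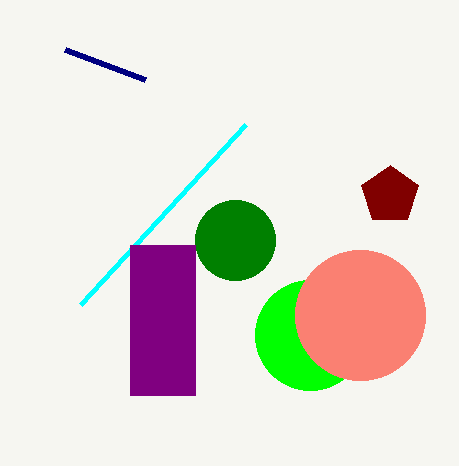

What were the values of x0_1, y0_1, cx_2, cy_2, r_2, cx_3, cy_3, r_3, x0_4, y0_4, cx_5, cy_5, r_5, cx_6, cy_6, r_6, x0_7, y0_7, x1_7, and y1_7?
x0_1 = 145; y0_1 = 80; cx_2 = 310; cy_2 = 335; r_2 = 55; cx_3 = 390; cy_3 = 195; r_3 = 30; x0_4 = 245; y0_4 = 125; cx_5 = 235; cy_5 = 240; r_5 = 40; cx_6 = 360; cy_6 = 315; r_6 = 65; x0_7 = 130; y0_7 = 245; x1_7 = 195; y1_7 = 395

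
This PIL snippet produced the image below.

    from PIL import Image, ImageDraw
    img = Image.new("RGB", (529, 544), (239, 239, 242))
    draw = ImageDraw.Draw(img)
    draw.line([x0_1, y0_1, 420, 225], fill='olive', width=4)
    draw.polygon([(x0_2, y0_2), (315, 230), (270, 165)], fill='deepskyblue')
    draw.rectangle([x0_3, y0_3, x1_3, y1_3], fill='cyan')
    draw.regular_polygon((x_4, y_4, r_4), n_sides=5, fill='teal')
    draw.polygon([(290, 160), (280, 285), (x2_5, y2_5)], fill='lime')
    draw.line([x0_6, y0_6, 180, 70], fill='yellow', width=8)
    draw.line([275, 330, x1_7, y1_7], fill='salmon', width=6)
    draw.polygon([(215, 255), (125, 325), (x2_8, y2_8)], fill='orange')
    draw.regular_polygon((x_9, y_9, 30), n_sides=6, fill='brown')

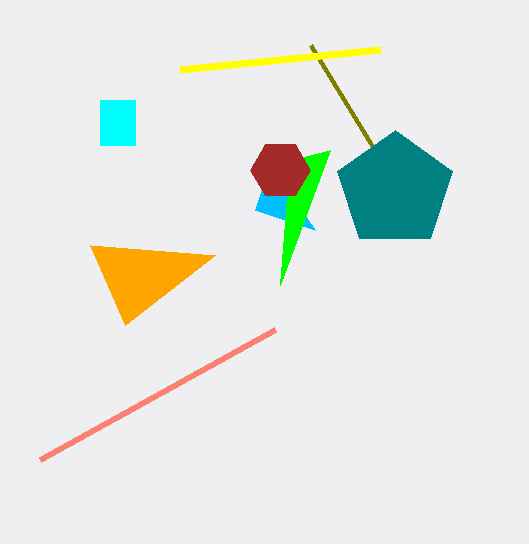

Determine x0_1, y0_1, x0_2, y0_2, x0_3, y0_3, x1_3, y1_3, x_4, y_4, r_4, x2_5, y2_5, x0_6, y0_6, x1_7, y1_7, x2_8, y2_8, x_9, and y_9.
x0_1 = 310, y0_1 = 45, x0_2 = 255, y0_2 = 210, x0_3 = 100, y0_3 = 100, x1_3 = 135, y1_3 = 145, x_4 = 395, y_4 = 190, r_4 = 60, x2_5 = 330, y2_5 = 150, x0_6 = 380, y0_6 = 50, x1_7 = 40, y1_7 = 460, x2_8 = 90, y2_8 = 245, x_9 = 280, y_9 = 170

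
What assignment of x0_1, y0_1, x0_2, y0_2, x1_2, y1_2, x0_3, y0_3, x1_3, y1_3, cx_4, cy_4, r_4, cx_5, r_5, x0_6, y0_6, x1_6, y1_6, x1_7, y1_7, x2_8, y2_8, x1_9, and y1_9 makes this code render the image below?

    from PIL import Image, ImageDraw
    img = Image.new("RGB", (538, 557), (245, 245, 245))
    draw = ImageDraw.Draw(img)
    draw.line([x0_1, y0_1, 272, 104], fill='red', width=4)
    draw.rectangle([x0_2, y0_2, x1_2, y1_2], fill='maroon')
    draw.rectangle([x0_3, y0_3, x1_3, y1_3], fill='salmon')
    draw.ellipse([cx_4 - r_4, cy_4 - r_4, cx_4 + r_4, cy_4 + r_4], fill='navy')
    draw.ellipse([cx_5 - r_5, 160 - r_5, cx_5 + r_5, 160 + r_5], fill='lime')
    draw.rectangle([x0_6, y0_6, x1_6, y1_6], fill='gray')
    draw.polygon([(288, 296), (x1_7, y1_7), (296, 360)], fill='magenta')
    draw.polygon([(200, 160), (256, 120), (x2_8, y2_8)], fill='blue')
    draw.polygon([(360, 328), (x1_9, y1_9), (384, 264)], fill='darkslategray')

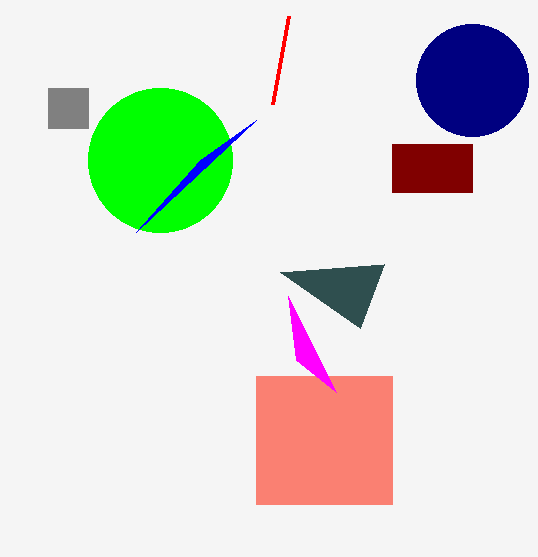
x0_1 = 288
y0_1 = 16
x0_2 = 392
y0_2 = 144
x1_2 = 472
y1_2 = 192
x0_3 = 256
y0_3 = 376
x1_3 = 392
y1_3 = 504
cx_4 = 472
cy_4 = 80
r_4 = 56
cx_5 = 160
r_5 = 72
x0_6 = 48
y0_6 = 88
x1_6 = 88
y1_6 = 128
x1_7 = 336
y1_7 = 392
x2_8 = 136
y2_8 = 232
x1_9 = 280
y1_9 = 272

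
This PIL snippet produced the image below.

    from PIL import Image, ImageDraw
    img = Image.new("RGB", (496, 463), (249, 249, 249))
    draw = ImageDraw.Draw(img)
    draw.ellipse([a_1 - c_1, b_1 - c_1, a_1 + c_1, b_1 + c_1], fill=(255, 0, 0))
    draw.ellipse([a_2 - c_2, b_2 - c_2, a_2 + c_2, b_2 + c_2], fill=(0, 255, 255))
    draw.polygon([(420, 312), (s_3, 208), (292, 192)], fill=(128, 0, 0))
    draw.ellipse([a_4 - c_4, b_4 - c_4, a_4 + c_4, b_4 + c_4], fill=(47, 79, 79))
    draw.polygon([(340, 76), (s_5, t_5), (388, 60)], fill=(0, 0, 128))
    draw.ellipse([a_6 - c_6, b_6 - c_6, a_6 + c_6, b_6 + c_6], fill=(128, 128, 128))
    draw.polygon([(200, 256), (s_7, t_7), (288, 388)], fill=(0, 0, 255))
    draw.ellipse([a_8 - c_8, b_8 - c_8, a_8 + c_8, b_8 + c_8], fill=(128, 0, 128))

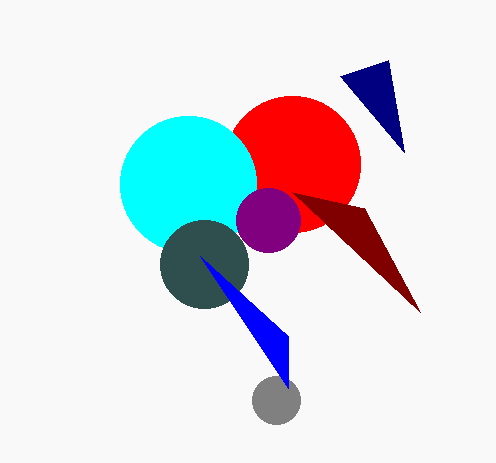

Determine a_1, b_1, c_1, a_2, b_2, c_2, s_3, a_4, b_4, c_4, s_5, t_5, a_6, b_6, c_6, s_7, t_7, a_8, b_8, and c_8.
a_1 = 292; b_1 = 164; c_1 = 68; a_2 = 188; b_2 = 184; c_2 = 68; s_3 = 364; a_4 = 204; b_4 = 264; c_4 = 44; s_5 = 404; t_5 = 152; a_6 = 276; b_6 = 400; c_6 = 24; s_7 = 288; t_7 = 336; a_8 = 268; b_8 = 220; c_8 = 32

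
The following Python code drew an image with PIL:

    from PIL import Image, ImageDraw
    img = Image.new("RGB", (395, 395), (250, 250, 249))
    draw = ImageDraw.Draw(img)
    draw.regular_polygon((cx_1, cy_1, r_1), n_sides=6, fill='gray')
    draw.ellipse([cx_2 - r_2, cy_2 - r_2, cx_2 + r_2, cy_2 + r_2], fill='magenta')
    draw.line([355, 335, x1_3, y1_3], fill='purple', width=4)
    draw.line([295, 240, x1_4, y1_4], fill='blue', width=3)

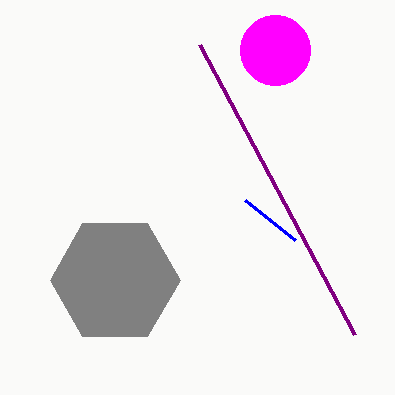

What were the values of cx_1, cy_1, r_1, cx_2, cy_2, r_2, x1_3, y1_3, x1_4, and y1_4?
cx_1 = 115, cy_1 = 280, r_1 = 65, cx_2 = 275, cy_2 = 50, r_2 = 35, x1_3 = 200, y1_3 = 45, x1_4 = 245, y1_4 = 200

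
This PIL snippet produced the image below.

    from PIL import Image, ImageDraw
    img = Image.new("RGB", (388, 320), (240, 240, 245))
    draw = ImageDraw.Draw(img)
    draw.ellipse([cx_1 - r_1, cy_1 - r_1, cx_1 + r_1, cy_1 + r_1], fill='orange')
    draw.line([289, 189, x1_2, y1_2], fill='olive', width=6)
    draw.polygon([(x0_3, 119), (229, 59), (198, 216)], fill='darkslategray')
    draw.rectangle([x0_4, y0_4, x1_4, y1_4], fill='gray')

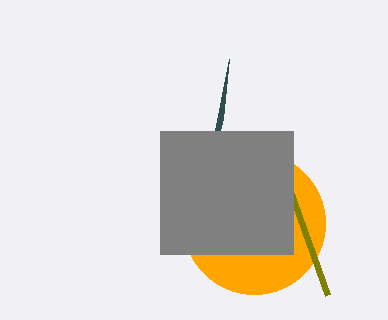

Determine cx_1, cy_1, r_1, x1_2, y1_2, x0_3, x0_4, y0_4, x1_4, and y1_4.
cx_1 = 254; cy_1 = 223; r_1 = 71; x1_2 = 327; y1_2 = 295; x0_3 = 223; x0_4 = 160; y0_4 = 131; x1_4 = 293; y1_4 = 254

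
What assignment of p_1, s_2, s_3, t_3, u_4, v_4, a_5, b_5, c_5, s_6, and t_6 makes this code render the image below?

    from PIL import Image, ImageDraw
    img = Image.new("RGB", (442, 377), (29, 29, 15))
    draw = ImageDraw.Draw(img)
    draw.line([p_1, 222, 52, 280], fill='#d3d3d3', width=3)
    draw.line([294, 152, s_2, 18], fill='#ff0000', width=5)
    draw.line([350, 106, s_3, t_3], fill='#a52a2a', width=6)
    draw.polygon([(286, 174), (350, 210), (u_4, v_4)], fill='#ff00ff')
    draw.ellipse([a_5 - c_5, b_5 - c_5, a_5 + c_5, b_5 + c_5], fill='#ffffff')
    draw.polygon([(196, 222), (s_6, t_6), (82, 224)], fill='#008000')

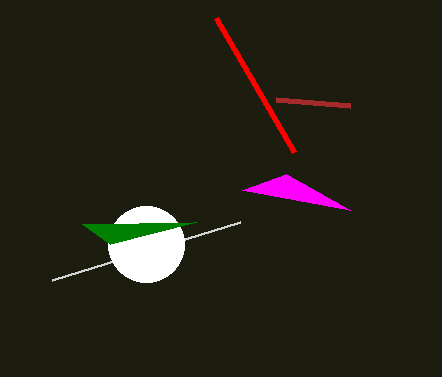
p_1 = 240
s_2 = 216
s_3 = 276
t_3 = 100
u_4 = 242
v_4 = 190
a_5 = 146
b_5 = 244
c_5 = 38
s_6 = 110
t_6 = 244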